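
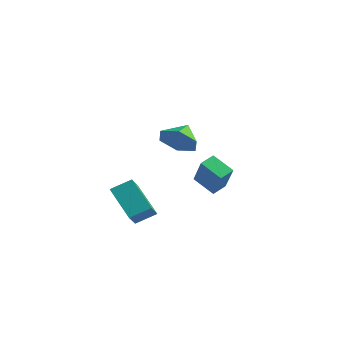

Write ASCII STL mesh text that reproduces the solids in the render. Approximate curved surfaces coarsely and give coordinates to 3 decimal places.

solid 
facet normal -0.477 -0.756 -0.448
outer loop
vertex 0.775 -4.273 -3.944
vertex -0.877 -4.014 -2.624
vertex 0.096 -3.218 -5.001
endloop
endfacet
facet normal 0.775 -0.122 -0.620
outer loop
vertex 0.697 -2.266 -4.436
vertex 0.775 -4.273 -3.944
vertex 0.096 -3.218 -5.001
endloop
endfacet
facet normal -0.477 -0.756 -0.448
outer loop
vertex 0.096 -3.218 -5.001
vertex -0.877 -4.014 -2.624
vertex -1.556 -2.959 -3.681
endloop
endfacet
facet normal -0.414 0.643 -0.644
outer loop
vertex -1.556 -2.959 -3.681
vertex 0.697 -2.266 -4.436
vertex 0.096 -3.218 -5.001
endloop
endfacet
facet normal 0.414 -0.643 0.644
outer loop
vertex 0.775 -4.273 -3.944
vertex -0.276 -3.062 -2.059
vertex -0.877 -4.014 -2.624
endloop
endfacet
facet normal 0.775 -0.122 -0.620
outer loop
vertex 1.376 -3.321 -3.379
vertex 0.775 -4.273 -3.944
vertex 0.697 -2.266 -4.436
endloop
endfacet
facet normal 0.414 -0.643 0.644
outer loop
vertex 1.376 -3.321 -3.379
vertex -0.276 -3.062 -2.059
vertex 0.775 -4.273 -3.944
endloop
endfacet
facet normal -0.775 0.122 0.620
outer loop
vertex -0.877 -4.014 -2.624
vertex -0.276 -3.062 -2.059
vertex -1.556 -2.959 -3.681
endloop
endfacet
facet normal -0.414 0.643 -0.644
outer loop
vertex -0.955 -2.007 -3.116
vertex 0.697 -2.266 -4.436
vertex -1.556 -2.959 -3.681
endloop
endfacet
facet normal -0.775 0.122 0.620
outer loop
vertex -1.556 -2.959 -3.681
vertex -0.276 -3.062 -2.059
vertex -0.955 -2.007 -3.116
endloop
endfacet
facet normal 0.477 0.756 0.448
outer loop
vertex -0.955 -2.007 -3.116
vertex 1.376 -3.321 -3.379
vertex 0.697 -2.266 -4.436
endloop
endfacet
facet normal 0.477 0.756 0.448
outer loop
vertex -0.276 -3.062 -2.059
vertex 1.376 -3.321 -3.379
vertex -0.955 -2.007 -3.116
endloop
endfacet
facet normal -0.507 0.266 -0.820
outer loop
vertex 1.296 0.599 -2.207
vertex 2.502 0.773 -2.897
vertex 1.269 -0.252 -2.467
endloop
endfacet
facet normal -0.861 -0.123 0.493
outer loop
vertex 2.298 -0.793 -0.803
vertex 1.296 0.599 -2.207
vertex 1.269 -0.252 -2.467
endloop
endfacet
facet normal -0.507 0.266 -0.820
outer loop
vertex 1.269 -0.252 -2.467
vertex 2.502 0.773 -2.897
vertex 2.475 -0.078 -3.157
endloop
endfacet
facet normal -0.029 -0.956 -0.293
outer loop
vertex 2.475 -0.078 -3.157
vertex 2.298 -0.793 -0.803
vertex 1.269 -0.252 -2.467
endloop
endfacet
facet normal 0.029 0.956 0.293
outer loop
vertex 1.296 0.599 -2.207
vertex 3.531 0.232 -1.233
vertex 2.502 0.773 -2.897
endloop
endfacet
facet normal -0.861 -0.123 0.493
outer loop
vertex 2.325 0.058 -0.543
vertex 1.296 0.599 -2.207
vertex 2.298 -0.793 -0.803
endloop
endfacet
facet normal 0.029 0.956 0.293
outer loop
vertex 2.325 0.058 -0.543
vertex 3.531 0.232 -1.233
vertex 1.296 0.599 -2.207
endloop
endfacet
facet normal 0.861 0.123 -0.493
outer loop
vertex 2.502 0.773 -2.897
vertex 3.531 0.232 -1.233
vertex 2.475 -0.078 -3.157
endloop
endfacet
facet normal -0.029 -0.956 -0.293
outer loop
vertex 3.504 -0.619 -1.493
vertex 2.298 -0.793 -0.803
vertex 2.475 -0.078 -3.157
endloop
endfacet
facet normal 0.861 0.123 -0.493
outer loop
vertex 2.475 -0.078 -3.157
vertex 3.531 0.232 -1.233
vertex 3.504 -0.619 -1.493
endloop
endfacet
facet normal 0.507 -0.266 0.820
outer loop
vertex 3.504 -0.619 -1.493
vertex 2.325 0.058 -0.543
vertex 2.298 -0.793 -0.803
endloop
endfacet
facet normal 0.507 -0.266 0.820
outer loop
vertex 3.531 0.232 -1.233
vertex 2.325 0.058 -0.543
vertex 3.504 -0.619 -1.493
endloop
endfacet
facet normal 0.286 -0.827 -0.484
outer loop
vertex 4.394 -4.443 3.258
vertex 3.96 -4.071 2.365
vertex 4.973 -3.854 2.593
endloop
endfacet
facet normal 0.468 0.419 0.778
outer loop
vertex 4.394 -4.443 3.258
vertex 4.973 -3.854 2.593
vertex 3.6 -3.029 2.975
endloop
endfacet
facet normal 0.286 -0.827 -0.484
outer loop
vertex 4.973 -3.854 2.593
vertex 3.96 -4.071 2.365
vertex 4.539 -3.482 1.7
endloop
endfacet
facet normal 0.532 0.842 0.092
outer loop
vertex 4.973 -3.854 2.593
vertex 4.539 -3.482 1.7
vertex 3.6 -3.029 2.975
endloop
endfacet
facet normal 0.286 -0.827 -0.484
outer loop
vertex 4.539 -3.482 1.7
vertex 3.96 -4.071 2.365
vertex 3.526 -3.699 1.472
endloop
endfacet
facet normal -0.105 0.910 -0.401
outer loop
vertex 4.539 -3.482 1.7
vertex 3.526 -3.699 1.472
vertex 3.6 -3.029 2.975
endloop
endfacet
facet normal 0.286 -0.827 -0.484
outer loop
vertex 3.526 -3.699 1.472
vertex 3.96 -4.071 2.365
vertex 2.948 -4.288 2.137
endloop
endfacet
facet normal -0.805 0.555 -0.208
outer loop
vertex 3.526 -3.699 1.472
vertex 2.948 -4.288 2.137
vertex 3.6 -3.029 2.975
endloop
endfacet
facet normal 0.286 -0.827 -0.484
outer loop
vertex 2.948 -4.288 2.137
vertex 3.96 -4.071 2.365
vertex 3.382 -4.66 3.03
endloop
endfacet
facet normal -0.869 0.132 0.477
outer loop
vertex 2.948 -4.288 2.137
vertex 3.382 -4.66 3.03
vertex 3.6 -3.029 2.975
endloop
endfacet
facet normal 0.286 -0.827 -0.484
outer loop
vertex 3.382 -4.66 3.03
vertex 3.96 -4.071 2.365
vertex 4.394 -4.443 3.258
endloop
endfacet
facet normal -0.232 0.064 0.971
outer loop
vertex 3.382 -4.66 3.03
vertex 4.394 -4.443 3.258
vertex 3.6 -3.029 2.975
endloop
endfacet

endsolid


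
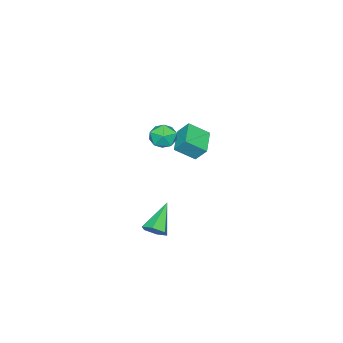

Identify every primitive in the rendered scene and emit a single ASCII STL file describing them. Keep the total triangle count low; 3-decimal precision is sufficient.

solid 
facet normal -0.874 -0.415 0.255
outer loop
vertex -3.409 -0.444 1.548
vertex -3.487 0.24 2.393
vertex -4.102 0.505 0.716
endloop
endfacet
facet normal 0.071 -0.628 -0.775
outer loop
vertex -2.633 1.2 0.287
vertex -3.409 -0.444 1.548
vertex -4.102 0.505 0.716
endloop
endfacet
facet normal -0.874 -0.414 0.255
outer loop
vertex -4.102 0.505 0.716
vertex -3.487 0.24 2.393
vertex -4.179 1.189 1.561
endloop
endfacet
facet normal -0.481 0.660 -0.578
outer loop
vertex -4.179 1.189 1.561
vertex -2.633 1.2 0.287
vertex -4.102 0.505 0.716
endloop
endfacet
facet normal 0.481 -0.659 0.578
outer loop
vertex -3.409 -0.444 1.548
vertex -2.018 0.935 1.964
vertex -3.487 0.24 2.393
endloop
endfacet
facet normal 0.071 -0.628 -0.775
outer loop
vertex -1.941 0.251 1.119
vertex -3.409 -0.444 1.548
vertex -2.633 1.2 0.287
endloop
endfacet
facet normal 0.481 -0.659 0.578
outer loop
vertex -1.941 0.251 1.119
vertex -2.018 0.935 1.964
vertex -3.409 -0.444 1.548
endloop
endfacet
facet normal -0.071 0.628 0.775
outer loop
vertex -3.487 0.24 2.393
vertex -2.018 0.935 1.964
vertex -4.179 1.189 1.561
endloop
endfacet
facet normal -0.481 0.659 -0.578
outer loop
vertex -2.711 1.884 1.132
vertex -2.633 1.2 0.287
vertex -4.179 1.189 1.561
endloop
endfacet
facet normal -0.071 0.628 0.775
outer loop
vertex -4.179 1.189 1.561
vertex -2.018 0.935 1.964
vertex -2.711 1.884 1.132
endloop
endfacet
facet normal 0.874 0.414 -0.255
outer loop
vertex -2.711 1.884 1.132
vertex -1.941 0.251 1.119
vertex -2.633 1.2 0.287
endloop
endfacet
facet normal 0.874 0.414 -0.256
outer loop
vertex -2.018 0.935 1.964
vertex -1.941 0.251 1.119
vertex -2.711 1.884 1.132
endloop
endfacet
facet normal -0.767 0.633 0.104
outer loop
vertex 0.052 1.647 3.474
vertex -0.207 1.214 4.199
vertex 0.359 1.888 4.267
endloop
endfacet
facet normal -0.211 0.955 -0.208
outer loop
vertex 0.052 1.647 3.474
vertex 0.359 1.888 4.267
vertex 0.904 1.857 3.572
endloop
endfacet
facet normal -0.054 0.594 -0.803
outer loop
vertex 0.052 1.647 3.474
vertex 0.904 1.857 3.572
vertex 0.675 1.164 3.075
endloop
endfacet
facet normal -0.512 0.048 -0.858
outer loop
vertex 0.052 1.647 3.474
vertex 0.675 1.164 3.075
vertex -0.012 0.766 3.463
endloop
endfacet
facet normal -0.952 0.073 -0.297
outer loop
vertex 0.052 1.647 3.474
vertex -0.012 0.766 3.463
vertex -0.207 1.214 4.199
endloop
endfacet
facet normal 0.348 0.909 0.232
outer loop
vertex 0.904 1.857 3.572
vertex 0.359 1.888 4.267
vertex 1.172 1.554 4.357
endloop
endfacet
facet normal -0.551 0.388 0.739
outer loop
vertex 0.359 1.888 4.267
vertex -0.207 1.214 4.199
vertex 0.485 1.156 4.745
endloop
endfacet
facet normal -0.850 -0.518 0.090
outer loop
vertex -0.207 1.214 4.199
vertex -0.012 0.766 3.463
vertex 0.256 0.463 4.248
endloop
endfacet
facet normal -0.139 -0.558 -0.818
outer loop
vertex -0.012 0.766 3.463
vertex 0.675 1.164 3.075
vertex 0.801 0.432 3.553
endloop
endfacet
facet normal 0.603 0.324 -0.729
outer loop
vertex 0.675 1.164 3.075
vertex 0.904 1.857 3.572
vertex 1.367 1.106 3.621
endloop
endfacet
facet normal 0.512 -0.048 0.858
outer loop
vertex 1.108 0.673 4.346
vertex 1.172 1.554 4.357
vertex 0.485 1.156 4.745
endloop
endfacet
facet normal 0.054 -0.594 0.803
outer loop
vertex 1.108 0.673 4.346
vertex 0.485 1.156 4.745
vertex 0.256 0.463 4.248
endloop
endfacet
facet normal 0.211 -0.955 0.208
outer loop
vertex 1.108 0.673 4.346
vertex 0.256 0.463 4.248
vertex 0.801 0.432 3.553
endloop
endfacet
facet normal 0.767 -0.633 -0.104
outer loop
vertex 1.108 0.673 4.346
vertex 0.801 0.432 3.553
vertex 1.367 1.106 3.621
endloop
endfacet
facet normal 0.952 -0.073 0.297
outer loop
vertex 1.108 0.673 4.346
vertex 1.367 1.106 3.621
vertex 1.172 1.554 4.357
endloop
endfacet
facet normal 0.139 0.558 0.818
outer loop
vertex 0.485 1.156 4.745
vertex 1.172 1.554 4.357
vertex 0.359 1.888 4.267
endloop
endfacet
facet normal -0.603 -0.324 0.729
outer loop
vertex 0.256 0.463 4.248
vertex 0.485 1.156 4.745
vertex -0.207 1.214 4.199
endloop
endfacet
facet normal -0.348 -0.909 -0.232
outer loop
vertex 0.801 0.432 3.553
vertex 0.256 0.463 4.248
vertex -0.012 0.766 3.463
endloop
endfacet
facet normal 0.551 -0.388 -0.739
outer loop
vertex 1.367 1.106 3.621
vertex 0.801 0.432 3.553
vertex 0.675 1.164 3.075
endloop
endfacet
facet normal 0.850 0.518 -0.090
outer loop
vertex 1.172 1.554 4.357
vertex 1.367 1.106 3.621
vertex 0.904 1.857 3.572
endloop
endfacet
facet normal 0.783 0.102 -0.614
outer loop
vertex 1.13 0.129 -3.393
vertex 0.77 0.706 -3.756
vertex 1.224 0.854 -3.152
endloop
endfacet
facet normal 0.341 -0.336 0.878
outer loop
vertex 1.13 0.129 -3.393
vertex 1.224 0.854 -3.152
vertex -0.85 0.494 -2.484
endloop
endfacet
facet normal 0.783 0.102 -0.614
outer loop
vertex 1.224 0.854 -3.152
vertex 0.77 0.706 -3.756
vertex 0.865 1.431 -3.514
endloop
endfacet
facet normal 0.152 0.592 0.792
outer loop
vertex 1.224 0.854 -3.152
vertex 0.865 1.431 -3.514
vertex -0.85 0.494 -2.484
endloop
endfacet
facet normal 0.782 0.103 -0.615
outer loop
vertex 0.865 1.431 -3.514
vertex 0.77 0.706 -3.756
vertex 0.41 1.282 -4.118
endloop
endfacet
facet normal -0.429 0.897 0.102
outer loop
vertex 0.865 1.431 -3.514
vertex 0.41 1.282 -4.118
vertex -0.85 0.494 -2.484
endloop
endfacet
facet normal 0.782 0.103 -0.614
outer loop
vertex 0.41 1.282 -4.118
vertex 0.77 0.706 -3.756
vertex 0.316 0.557 -4.359
endloop
endfacet
facet normal -0.821 0.273 -0.501
outer loop
vertex 0.41 1.282 -4.118
vertex 0.316 0.557 -4.359
vertex -0.85 0.494 -2.484
endloop
endfacet
facet normal 0.783 0.102 -0.614
outer loop
vertex 0.316 0.557 -4.359
vertex 0.77 0.706 -3.756
vertex 0.675 -0.019 -3.997
endloop
endfacet
facet normal -0.632 -0.655 -0.415
outer loop
vertex 0.316 0.557 -4.359
vertex 0.675 -0.019 -3.997
vertex -0.85 0.494 -2.484
endloop
endfacet
facet normal 0.782 0.102 -0.614
outer loop
vertex 0.675 -0.019 -3.997
vertex 0.77 0.706 -3.756
vertex 1.13 0.129 -3.393
endloop
endfacet
facet normal -0.051 -0.960 0.274
outer loop
vertex 0.675 -0.019 -3.997
vertex 1.13 0.129 -3.393
vertex -0.85 0.494 -2.484
endloop
endfacet

endsolid


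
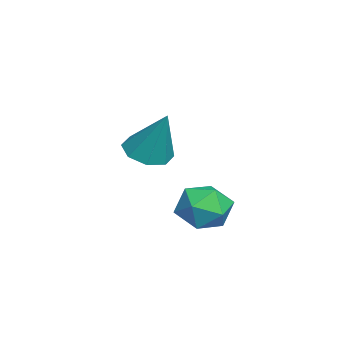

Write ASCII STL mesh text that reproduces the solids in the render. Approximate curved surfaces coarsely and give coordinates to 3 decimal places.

solid 
facet normal -0.331 -0.341 -0.880
outer loop
vertex -1.494 -4.693 -1.147
vertex -2.209 -4.1 -1.108
vertex -1.344 -4.065 -1.447
endloop
endfacet
facet normal 0.977 -0.172 0.128
outer loop
vertex -1.494 -4.693 -1.147
vertex -1.344 -4.065 -1.447
vertex -1.511 -3.38 0.748
endloop
endfacet
facet normal -0.331 -0.342 -0.879
outer loop
vertex -1.344 -4.065 -1.447
vertex -2.209 -4.1 -1.108
vertex -1.701 -3.458 -1.549
endloop
endfacet
facet normal 0.865 0.494 -0.088
outer loop
vertex -1.344 -4.065 -1.447
vertex -1.701 -3.458 -1.549
vertex -1.511 -3.38 0.748
endloop
endfacet
facet normal -0.331 -0.342 -0.879
outer loop
vertex -1.701 -3.458 -1.549
vertex -2.209 -4.1 -1.108
vertex -2.356 -3.227 -1.392
endloop
endfacet
facet normal 0.320 0.946 -0.059
outer loop
vertex -1.701 -3.458 -1.549
vertex -2.356 -3.227 -1.392
vertex -1.511 -3.38 0.748
endloop
endfacet
facet normal -0.331 -0.342 -0.880
outer loop
vertex -2.356 -3.227 -1.392
vertex -2.209 -4.1 -1.108
vertex -2.925 -3.507 -1.069
endloop
endfacet
facet normal -0.339 0.919 0.200
outer loop
vertex -2.356 -3.227 -1.392
vertex -2.925 -3.507 -1.069
vertex -1.511 -3.38 0.748
endloop
endfacet
facet normal -0.331 -0.342 -0.880
outer loop
vertex -2.925 -3.507 -1.069
vertex -2.209 -4.1 -1.108
vertex -3.074 -4.135 -0.769
endloop
endfacet
facet normal -0.727 0.429 0.536
outer loop
vertex -2.925 -3.507 -1.069
vertex -3.074 -4.135 -0.769
vertex -1.511 -3.38 0.748
endloop
endfacet
facet normal -0.331 -0.342 -0.880
outer loop
vertex -3.074 -4.135 -0.769
vertex -2.209 -4.1 -1.108
vertex -2.717 -4.743 -0.667
endloop
endfacet
facet normal -0.616 -0.236 0.752
outer loop
vertex -3.074 -4.135 -0.769
vertex -2.717 -4.743 -0.667
vertex -1.511 -3.38 0.748
endloop
endfacet
facet normal -0.332 -0.341 -0.880
outer loop
vertex -2.717 -4.743 -0.667
vertex -2.209 -4.1 -1.108
vertex -2.063 -4.974 -0.824
endloop
endfacet
facet normal -0.070 -0.688 0.722
outer loop
vertex -2.717 -4.743 -0.667
vertex -2.063 -4.974 -0.824
vertex -1.511 -3.38 0.748
endloop
endfacet
facet normal -0.331 -0.341 -0.880
outer loop
vertex -2.063 -4.974 -0.824
vertex -2.209 -4.1 -1.108
vertex -1.494 -4.693 -1.147
endloop
endfacet
facet normal 0.590 -0.661 0.464
outer loop
vertex -2.063 -4.974 -0.824
vertex -1.494 -4.693 -1.147
vertex -1.511 -3.38 0.748
endloop
endfacet
facet normal -0.759 0.624 0.185
outer loop
vertex 1.299 -1.067 -1.986
vertex 0.666 -1.679 -2.521
vertex 0.791 -1.827 -1.509
endloop
endfacet
facet normal -0.283 0.638 0.716
outer loop
vertex 1.299 -1.067 -1.986
vertex 0.791 -1.827 -1.509
vertex 1.78 -1.645 -1.281
endloop
endfacet
facet normal 0.348 0.827 0.441
outer loop
vertex 1.299 -1.067 -1.986
vertex 1.78 -1.645 -1.281
vertex 2.265 -1.385 -2.152
endloop
endfacet
facet normal 0.261 0.930 -0.260
outer loop
vertex 1.299 -1.067 -1.986
vertex 2.265 -1.385 -2.152
vertex 1.576 -1.406 -2.919
endloop
endfacet
facet normal -0.424 0.804 -0.418
outer loop
vertex 1.299 -1.067 -1.986
vertex 1.576 -1.406 -2.919
vertex 0.666 -1.679 -2.521
endloop
endfacet
facet normal -0.220 -0.024 0.975
outer loop
vertex 1.78 -1.645 -1.281
vertex 0.791 -1.827 -1.509
vertex 1.444 -2.614 -1.381
endloop
endfacet
facet normal -0.992 -0.047 0.116
outer loop
vertex 0.791 -1.827 -1.509
vertex 0.666 -1.679 -2.521
vertex 0.755 -2.635 -2.148
endloop
endfacet
facet normal -0.449 0.244 -0.859
outer loop
vertex 0.666 -1.679 -2.521
vertex 1.576 -1.406 -2.919
vertex 1.24 -2.375 -3.019
endloop
endfacet
facet normal 0.659 0.448 -0.604
outer loop
vertex 1.576 -1.406 -2.919
vertex 2.265 -1.385 -2.152
vertex 2.229 -2.193 -2.791
endloop
endfacet
facet normal 0.800 0.281 0.530
outer loop
vertex 2.265 -1.385 -2.152
vertex 1.78 -1.645 -1.281
vertex 2.354 -2.341 -1.779
endloop
endfacet
facet normal -0.261 -0.930 0.260
outer loop
vertex 1.721 -2.953 -2.314
vertex 1.444 -2.614 -1.381
vertex 0.755 -2.635 -2.148
endloop
endfacet
facet normal -0.348 -0.827 -0.441
outer loop
vertex 1.721 -2.953 -2.314
vertex 0.755 -2.635 -2.148
vertex 1.24 -2.375 -3.019
endloop
endfacet
facet normal 0.283 -0.638 -0.716
outer loop
vertex 1.721 -2.953 -2.314
vertex 1.24 -2.375 -3.019
vertex 2.229 -2.193 -2.791
endloop
endfacet
facet normal 0.759 -0.624 -0.185
outer loop
vertex 1.721 -2.953 -2.314
vertex 2.229 -2.193 -2.791
vertex 2.354 -2.341 -1.779
endloop
endfacet
facet normal 0.424 -0.804 0.418
outer loop
vertex 1.721 -2.953 -2.314
vertex 2.354 -2.341 -1.779
vertex 1.444 -2.614 -1.381
endloop
endfacet
facet normal -0.659 -0.448 0.604
outer loop
vertex 0.755 -2.635 -2.148
vertex 1.444 -2.614 -1.381
vertex 0.791 -1.827 -1.509
endloop
endfacet
facet normal -0.800 -0.281 -0.530
outer loop
vertex 1.24 -2.375 -3.019
vertex 0.755 -2.635 -2.148
vertex 0.666 -1.679 -2.521
endloop
endfacet
facet normal 0.220 0.024 -0.975
outer loop
vertex 2.229 -2.193 -2.791
vertex 1.24 -2.375 -3.019
vertex 1.576 -1.406 -2.919
endloop
endfacet
facet normal 0.992 0.047 -0.116
outer loop
vertex 2.354 -2.341 -1.779
vertex 2.229 -2.193 -2.791
vertex 2.265 -1.385 -2.152
endloop
endfacet
facet normal 0.449 -0.244 0.859
outer loop
vertex 1.444 -2.614 -1.381
vertex 2.354 -2.341 -1.779
vertex 1.78 -1.645 -1.281
endloop
endfacet

endsolid


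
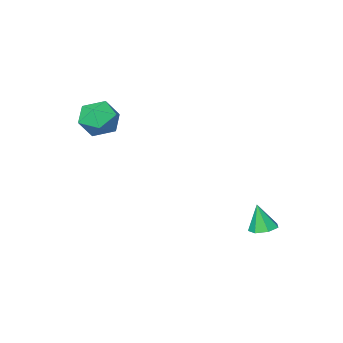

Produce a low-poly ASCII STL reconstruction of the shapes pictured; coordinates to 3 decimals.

solid 
facet normal -0.783 0.252 0.569
outer loop
vertex 3.275 -1.846 1.611
vertex 2.7 -2.638 1.171
vertex 3.282 -2.823 2.053
endloop
endfacet
facet normal -0.167 0.405 0.899
outer loop
vertex 3.275 -1.846 1.611
vertex 3.282 -2.823 2.053
vertex 4.194 -2.265 1.971
endloop
endfacet
facet normal 0.200 0.853 0.483
outer loop
vertex 3.275 -1.846 1.611
vertex 4.194 -2.265 1.971
vertex 4.176 -1.734 1.04
endloop
endfacet
facet normal -0.188 0.977 -0.105
outer loop
vertex 3.275 -1.846 1.611
vertex 4.176 -1.734 1.04
vertex 3.252 -1.965 0.545
endloop
endfacet
facet normal -0.795 0.605 -0.050
outer loop
vertex 3.275 -1.846 1.611
vertex 3.252 -1.965 0.545
vertex 2.7 -2.638 1.171
endloop
endfacet
facet normal 0.207 -0.198 0.958
outer loop
vertex 4.194 -2.265 1.971
vertex 3.282 -2.823 2.053
vertex 4.188 -3.315 1.755
endloop
endfacet
facet normal -0.787 -0.447 0.425
outer loop
vertex 3.282 -2.823 2.053
vertex 2.7 -2.638 1.171
vertex 3.264 -3.546 1.26
endloop
endfacet
facet normal -0.806 0.124 -0.578
outer loop
vertex 2.7 -2.638 1.171
vertex 3.252 -1.965 0.545
vertex 3.246 -3.015 0.329
endloop
endfacet
facet normal 0.175 0.726 -0.665
outer loop
vertex 3.252 -1.965 0.545
vertex 4.176 -1.734 1.04
vertex 4.158 -2.457 0.247
endloop
endfacet
facet normal 0.802 0.526 0.284
outer loop
vertex 4.176 -1.734 1.04
vertex 4.194 -2.265 1.971
vertex 4.74 -2.642 1.129
endloop
endfacet
facet normal 0.188 -0.977 0.105
outer loop
vertex 4.165 -3.434 0.689
vertex 4.188 -3.315 1.755
vertex 3.264 -3.546 1.26
endloop
endfacet
facet normal -0.200 -0.853 -0.483
outer loop
vertex 4.165 -3.434 0.689
vertex 3.264 -3.546 1.26
vertex 3.246 -3.015 0.329
endloop
endfacet
facet normal 0.167 -0.405 -0.899
outer loop
vertex 4.165 -3.434 0.689
vertex 3.246 -3.015 0.329
vertex 4.158 -2.457 0.247
endloop
endfacet
facet normal 0.783 -0.252 -0.569
outer loop
vertex 4.165 -3.434 0.689
vertex 4.158 -2.457 0.247
vertex 4.74 -2.642 1.129
endloop
endfacet
facet normal 0.795 -0.605 0.050
outer loop
vertex 4.165 -3.434 0.689
vertex 4.74 -2.642 1.129
vertex 4.188 -3.315 1.755
endloop
endfacet
facet normal -0.175 -0.726 0.665
outer loop
vertex 3.264 -3.546 1.26
vertex 4.188 -3.315 1.755
vertex 3.282 -2.823 2.053
endloop
endfacet
facet normal -0.802 -0.526 -0.284
outer loop
vertex 3.246 -3.015 0.329
vertex 3.264 -3.546 1.26
vertex 2.7 -2.638 1.171
endloop
endfacet
facet normal -0.207 0.198 -0.958
outer loop
vertex 4.158 -2.457 0.247
vertex 3.246 -3.015 0.329
vertex 3.252 -1.965 0.545
endloop
endfacet
facet normal 0.787 0.447 -0.425
outer loop
vertex 4.74 -2.642 1.129
vertex 4.158 -2.457 0.247
vertex 4.176 -1.734 1.04
endloop
endfacet
facet normal 0.806 -0.124 0.578
outer loop
vertex 4.188 -3.315 1.755
vertex 4.74 -2.642 1.129
vertex 4.194 -2.265 1.971
endloop
endfacet
facet normal -0.113 0.238 -0.965
outer loop
vertex -0.601 3.361 -4.364
vertex -1.229 3.075 -4.361
vertex -1.053 3.727 -4.221
endloop
endfacet
facet normal 0.636 0.593 0.494
outer loop
vertex -0.601 3.361 -4.364
vertex -1.053 3.727 -4.221
vertex -1.071 2.745 -3.019
endloop
endfacet
facet normal -0.114 0.238 -0.965
outer loop
vertex -1.053 3.727 -4.221
vertex -1.229 3.075 -4.361
vertex -1.637 3.602 -4.183
endloop
endfacet
facet normal -0.124 0.769 0.627
outer loop
vertex -1.053 3.727 -4.221
vertex -1.637 3.602 -4.183
vertex -1.071 2.745 -3.019
endloop
endfacet
facet normal -0.114 0.238 -0.965
outer loop
vertex -1.637 3.602 -4.183
vertex -1.229 3.075 -4.361
vertex -1.914 3.08 -4.279
endloop
endfacet
facet normal -0.756 0.294 0.584
outer loop
vertex -1.637 3.602 -4.183
vertex -1.914 3.08 -4.279
vertex -1.071 2.745 -3.019
endloop
endfacet
facet normal -0.114 0.236 -0.965
outer loop
vertex -1.914 3.08 -4.279
vertex -1.229 3.075 -4.361
vertex -1.675 2.554 -4.436
endloop
endfacet
facet normal -0.784 -0.475 0.398
outer loop
vertex -1.914 3.08 -4.279
vertex -1.675 2.554 -4.436
vertex -1.071 2.745 -3.019
endloop
endfacet
facet normal -0.114 0.237 -0.965
outer loop
vertex -1.675 2.554 -4.436
vertex -1.229 3.075 -4.361
vertex -1.1 2.42 -4.537
endloop
endfacet
facet normal -0.187 -0.960 0.209
outer loop
vertex -1.675 2.554 -4.436
vertex -1.1 2.42 -4.537
vertex -1.071 2.745 -3.019
endloop
endfacet
facet normal -0.114 0.237 -0.965
outer loop
vertex -1.1 2.42 -4.537
vertex -1.229 3.075 -4.361
vertex -0.622 2.78 -4.505
endloop
endfacet
facet normal 0.587 -0.794 0.159
outer loop
vertex -1.1 2.42 -4.537
vertex -0.622 2.78 -4.505
vertex -1.071 2.745 -3.019
endloop
endfacet
facet normal -0.113 0.238 -0.965
outer loop
vertex -0.622 2.78 -4.505
vertex -1.229 3.075 -4.361
vertex -0.601 3.361 -4.364
endloop
endfacet
facet normal 0.953 -0.104 0.285
outer loop
vertex -0.622 2.78 -4.505
vertex -0.601 3.361 -4.364
vertex -1.071 2.745 -3.019
endloop
endfacet

endsolid


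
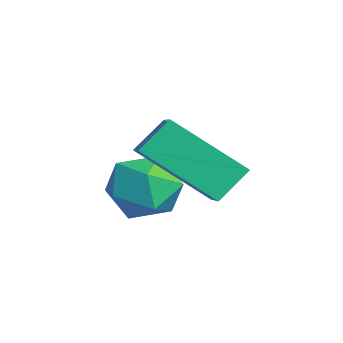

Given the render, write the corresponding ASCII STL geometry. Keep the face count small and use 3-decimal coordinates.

solid 
facet normal -0.434 -0.671 0.602
outer loop
vertex 2.881 -4.614 2.591
vertex 2.685 -3.837 3.316
vertex 1.804 -4.391 2.063
endloop
endfacet
facet normal 0.180 -0.719 -0.671
outer loop
vertex 2.755 -2.923 0.744
vertex 2.881 -4.614 2.591
vertex 1.804 -4.391 2.063
endloop
endfacet
facet normal -0.435 -0.670 0.602
outer loop
vertex 1.804 -4.391 2.063
vertex 2.685 -3.837 3.316
vertex 1.609 -3.614 2.787
endloop
endfacet
facet normal -0.883 0.182 -0.433
outer loop
vertex 1.609 -3.614 2.787
vertex 2.755 -2.923 0.744
vertex 1.804 -4.391 2.063
endloop
endfacet
facet normal 0.882 -0.182 0.434
outer loop
vertex 2.881 -4.614 2.591
vertex 3.636 -2.369 1.997
vertex 2.685 -3.837 3.316
endloop
endfacet
facet normal 0.181 -0.719 -0.671
outer loop
vertex 3.831 -3.146 1.273
vertex 2.881 -4.614 2.591
vertex 2.755 -2.923 0.744
endloop
endfacet
facet normal 0.883 -0.182 0.433
outer loop
vertex 3.831 -3.146 1.273
vertex 3.636 -2.369 1.997
vertex 2.881 -4.614 2.591
endloop
endfacet
facet normal -0.181 0.720 0.671
outer loop
vertex 2.685 -3.837 3.316
vertex 3.636 -2.369 1.997
vertex 1.609 -3.614 2.787
endloop
endfacet
facet normal -0.883 0.182 -0.434
outer loop
vertex 2.559 -2.146 1.469
vertex 2.755 -2.923 0.744
vertex 1.609 -3.614 2.787
endloop
endfacet
facet normal -0.180 0.719 0.671
outer loop
vertex 1.609 -3.614 2.787
vertex 3.636 -2.369 1.997
vertex 2.559 -2.146 1.469
endloop
endfacet
facet normal 0.435 0.671 -0.601
outer loop
vertex 2.559 -2.146 1.469
vertex 3.831 -3.146 1.273
vertex 2.755 -2.923 0.744
endloop
endfacet
facet normal 0.434 0.670 -0.602
outer loop
vertex 3.636 -2.369 1.997
vertex 3.831 -3.146 1.273
vertex 2.559 -2.146 1.469
endloop
endfacet
facet normal -0.036 0.901 0.433
outer loop
vertex 0.661 -3.045 0.378
vertex 0.854 -3.468 1.274
vertex 1.615 -3.156 0.688
endloop
endfacet
facet normal 0.190 0.951 -0.243
outer loop
vertex 0.661 -3.045 0.378
vertex 1.615 -3.156 0.688
vertex 1.37 -3.352 -0.271
endloop
endfacet
facet normal -0.315 0.677 -0.665
outer loop
vertex 0.661 -3.045 0.378
vertex 1.37 -3.352 -0.271
vertex 0.457 -3.784 -0.278
endloop
endfacet
facet normal -0.853 0.458 -0.250
outer loop
vertex 0.661 -3.045 0.378
vertex 0.457 -3.784 -0.278
vertex 0.139 -3.855 0.677
endloop
endfacet
facet normal -0.680 0.596 0.428
outer loop
vertex 0.661 -3.045 0.378
vertex 0.139 -3.855 0.677
vertex 0.854 -3.468 1.274
endloop
endfacet
facet normal 0.776 0.549 -0.310
outer loop
vertex 1.37 -3.352 -0.271
vertex 1.615 -3.156 0.688
vertex 2.001 -3.965 0.223
endloop
endfacet
facet normal 0.411 0.468 0.783
outer loop
vertex 1.615 -3.156 0.688
vertex 0.854 -3.468 1.274
vertex 1.683 -4.036 1.178
endloop
endfacet
facet normal -0.632 -0.027 0.774
outer loop
vertex 0.854 -3.468 1.274
vertex 0.139 -3.855 0.677
vertex 0.77 -4.468 1.171
endloop
endfacet
facet normal -0.913 -0.250 -0.323
outer loop
vertex 0.139 -3.855 0.677
vertex 0.457 -3.784 -0.278
vertex 0.525 -4.664 0.212
endloop
endfacet
facet normal -0.042 0.106 -0.993
outer loop
vertex 0.457 -3.784 -0.278
vertex 1.37 -3.352 -0.271
vertex 1.286 -4.352 -0.374
endloop
endfacet
facet normal 0.853 -0.458 0.250
outer loop
vertex 1.479 -4.775 0.522
vertex 2.001 -3.965 0.223
vertex 1.683 -4.036 1.178
endloop
endfacet
facet normal 0.315 -0.677 0.665
outer loop
vertex 1.479 -4.775 0.522
vertex 1.683 -4.036 1.178
vertex 0.77 -4.468 1.171
endloop
endfacet
facet normal -0.190 -0.951 0.243
outer loop
vertex 1.479 -4.775 0.522
vertex 0.77 -4.468 1.171
vertex 0.525 -4.664 0.212
endloop
endfacet
facet normal 0.036 -0.901 -0.433
outer loop
vertex 1.479 -4.775 0.522
vertex 0.525 -4.664 0.212
vertex 1.286 -4.352 -0.374
endloop
endfacet
facet normal 0.680 -0.596 -0.428
outer loop
vertex 1.479 -4.775 0.522
vertex 1.286 -4.352 -0.374
vertex 2.001 -3.965 0.223
endloop
endfacet
facet normal 0.913 0.250 0.323
outer loop
vertex 1.683 -4.036 1.178
vertex 2.001 -3.965 0.223
vertex 1.615 -3.156 0.688
endloop
endfacet
facet normal 0.042 -0.106 0.993
outer loop
vertex 0.77 -4.468 1.171
vertex 1.683 -4.036 1.178
vertex 0.854 -3.468 1.274
endloop
endfacet
facet normal -0.776 -0.549 0.310
outer loop
vertex 0.525 -4.664 0.212
vertex 0.77 -4.468 1.171
vertex 0.139 -3.855 0.677
endloop
endfacet
facet normal -0.411 -0.468 -0.783
outer loop
vertex 1.286 -4.352 -0.374
vertex 0.525 -4.664 0.212
vertex 0.457 -3.784 -0.278
endloop
endfacet
facet normal 0.632 0.027 -0.774
outer loop
vertex 2.001 -3.965 0.223
vertex 1.286 -4.352 -0.374
vertex 1.37 -3.352 -0.271
endloop
endfacet

endsolid


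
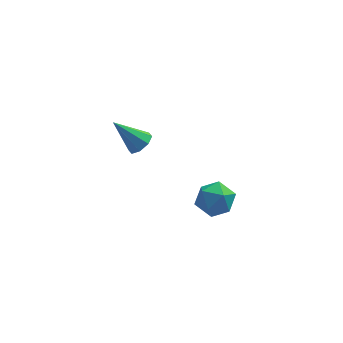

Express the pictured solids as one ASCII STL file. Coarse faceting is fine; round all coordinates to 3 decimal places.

solid 
facet normal 0.657 -0.117 -0.745
outer loop
vertex -2.124 0.049 3.583
vertex -2.474 -0.403 3.345
vertex -2.445 0.212 3.274
endloop
endfacet
facet normal 0.091 0.917 0.389
outer loop
vertex -2.124 0.049 3.583
vertex -2.445 0.212 3.274
vertex -3.526 -0.217 4.535
endloop
endfacet
facet normal 0.658 -0.117 -0.744
outer loop
vertex -2.445 0.212 3.274
vertex -2.474 -0.403 3.345
vertex -2.783 0.014 3.006
endloop
endfacet
facet normal -0.452 0.888 -0.086
outer loop
vertex -2.445 0.212 3.274
vertex -2.783 0.014 3.006
vertex -3.526 -0.217 4.535
endloop
endfacet
facet normal 0.658 -0.117 -0.744
outer loop
vertex -2.783 0.014 3.006
vertex -2.474 -0.403 3.345
vertex -2.94 -0.428 2.937
endloop
endfacet
facet normal -0.859 0.362 -0.363
outer loop
vertex -2.783 0.014 3.006
vertex -2.94 -0.428 2.937
vertex -3.526 -0.217 4.535
endloop
endfacet
facet normal 0.658 -0.116 -0.744
outer loop
vertex -2.94 -0.428 2.937
vertex -2.474 -0.403 3.345
vertex -2.824 -0.856 3.106
endloop
endfacet
facet normal -0.893 -0.353 -0.281
outer loop
vertex -2.94 -0.428 2.937
vertex -2.824 -0.856 3.106
vertex -3.526 -0.217 4.535
endloop
endfacet
facet normal 0.658 -0.116 -0.744
outer loop
vertex -2.824 -0.856 3.106
vertex -2.474 -0.403 3.345
vertex -2.503 -1.019 3.415
endloop
endfacet
facet normal -0.534 -0.838 0.112
outer loop
vertex -2.824 -0.856 3.106
vertex -2.503 -1.019 3.415
vertex -3.526 -0.217 4.535
endloop
endfacet
facet normal 0.658 -0.116 -0.744
outer loop
vertex -2.503 -1.019 3.415
vertex -2.474 -0.403 3.345
vertex -2.165 -0.821 3.683
endloop
endfacet
facet normal 0.008 -0.809 0.587
outer loop
vertex -2.503 -1.019 3.415
vertex -2.165 -0.821 3.683
vertex -3.526 -0.217 4.535
endloop
endfacet
facet normal 0.658 -0.116 -0.744
outer loop
vertex -2.165 -0.821 3.683
vertex -2.474 -0.403 3.345
vertex -2.008 -0.379 3.753
endloop
endfacet
facet normal 0.415 -0.284 0.864
outer loop
vertex -2.165 -0.821 3.683
vertex -2.008 -0.379 3.753
vertex -3.526 -0.217 4.535
endloop
endfacet
facet normal 0.658 -0.117 -0.744
outer loop
vertex -2.008 -0.379 3.753
vertex -2.474 -0.403 3.345
vertex -2.124 0.049 3.583
endloop
endfacet
facet normal 0.449 0.432 0.782
outer loop
vertex -2.008 -0.379 3.753
vertex -2.124 0.049 3.583
vertex -3.526 -0.217 4.535
endloop
endfacet
facet normal -0.438 0.486 0.756
outer loop
vertex 0.033 1.308 -1.298
vertex 0.02 0.518 -0.797
vertex 0.755 1.095 -0.742
endloop
endfacet
facet normal -0.020 0.925 0.380
outer loop
vertex 0.033 1.308 -1.298
vertex 0.755 1.095 -0.742
vertex 0.91 1.449 -1.594
endloop
endfacet
facet normal -0.248 0.922 -0.296
outer loop
vertex 0.033 1.308 -1.298
vertex 0.91 1.449 -1.594
vertex 0.271 1.09 -2.177
endloop
endfacet
facet normal -0.808 0.483 -0.338
outer loop
vertex 0.033 1.308 -1.298
vertex 0.271 1.09 -2.177
vertex -0.279 0.515 -1.684
endloop
endfacet
facet normal -0.926 0.213 0.311
outer loop
vertex 0.033 1.308 -1.298
vertex -0.279 0.515 -1.684
vertex 0.02 0.518 -0.797
endloop
endfacet
facet normal 0.642 0.659 0.391
outer loop
vertex 0.91 1.449 -1.594
vertex 0.755 1.095 -0.742
vertex 1.439 0.745 -1.276
endloop
endfacet
facet normal -0.036 -0.049 0.998
outer loop
vertex 0.755 1.095 -0.742
vertex 0.02 0.518 -0.797
vertex 0.889 0.17 -0.783
endloop
endfacet
facet normal -0.824 -0.493 0.279
outer loop
vertex 0.02 0.518 -0.797
vertex -0.279 0.515 -1.684
vertex 0.25 -0.189 -1.366
endloop
endfacet
facet normal -0.632 -0.057 -0.772
outer loop
vertex -0.279 0.515 -1.684
vertex 0.271 1.09 -2.177
vertex 0.405 0.165 -2.218
endloop
endfacet
facet normal 0.274 0.656 -0.704
outer loop
vertex 0.271 1.09 -2.177
vertex 0.91 1.449 -1.594
vertex 1.14 0.742 -2.163
endloop
endfacet
facet normal 0.808 -0.483 0.338
outer loop
vertex 1.127 -0.048 -1.662
vertex 1.439 0.745 -1.276
vertex 0.889 0.17 -0.783
endloop
endfacet
facet normal 0.248 -0.922 0.296
outer loop
vertex 1.127 -0.048 -1.662
vertex 0.889 0.17 -0.783
vertex 0.25 -0.189 -1.366
endloop
endfacet
facet normal 0.020 -0.925 -0.380
outer loop
vertex 1.127 -0.048 -1.662
vertex 0.25 -0.189 -1.366
vertex 0.405 0.165 -2.218
endloop
endfacet
facet normal 0.438 -0.486 -0.756
outer loop
vertex 1.127 -0.048 -1.662
vertex 0.405 0.165 -2.218
vertex 1.14 0.742 -2.163
endloop
endfacet
facet normal 0.926 -0.213 -0.311
outer loop
vertex 1.127 -0.048 -1.662
vertex 1.14 0.742 -2.163
vertex 1.439 0.745 -1.276
endloop
endfacet
facet normal 0.632 0.057 0.772
outer loop
vertex 0.889 0.17 -0.783
vertex 1.439 0.745 -1.276
vertex 0.755 1.095 -0.742
endloop
endfacet
facet normal -0.274 -0.656 0.704
outer loop
vertex 0.25 -0.189 -1.366
vertex 0.889 0.17 -0.783
vertex 0.02 0.518 -0.797
endloop
endfacet
facet normal -0.642 -0.659 -0.391
outer loop
vertex 0.405 0.165 -2.218
vertex 0.25 -0.189 -1.366
vertex -0.279 0.515 -1.684
endloop
endfacet
facet normal 0.036 0.049 -0.998
outer loop
vertex 1.14 0.742 -2.163
vertex 0.405 0.165 -2.218
vertex 0.271 1.09 -2.177
endloop
endfacet
facet normal 0.824 0.493 -0.279
outer loop
vertex 1.439 0.745 -1.276
vertex 1.14 0.742 -2.163
vertex 0.91 1.449 -1.594
endloop
endfacet

endsolid


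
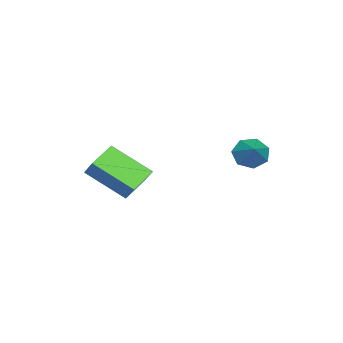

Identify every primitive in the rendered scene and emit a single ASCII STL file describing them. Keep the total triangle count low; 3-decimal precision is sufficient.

solid 
facet normal -0.742 -0.378 -0.553
outer loop
vertex -4.059 1.928 -2.196
vertex -4.388 1.687 -1.59
vertex -4.466 2.331 -1.925
endloop
endfacet
facet normal 0.498 0.770 -0.398
outer loop
vertex -4.059 1.928 -2.196
vertex -4.466 2.331 -1.925
vertex -3.392 2.193 -0.85
endloop
endfacet
facet normal -0.744 -0.377 -0.552
outer loop
vertex -4.466 2.331 -1.925
vertex -4.388 1.687 -1.59
vertex -4.813 2.25 -1.402
endloop
endfacet
facet normal -0.016 0.990 0.143
outer loop
vertex -4.466 2.331 -1.925
vertex -4.813 2.25 -1.402
vertex -3.392 2.193 -0.85
endloop
endfacet
facet normal -0.743 -0.376 -0.553
outer loop
vertex -4.813 2.25 -1.402
vertex -4.388 1.687 -1.59
vertex -4.841 1.745 -1.021
endloop
endfacet
facet normal -0.272 0.589 0.761
outer loop
vertex -4.813 2.25 -1.402
vertex -4.841 1.745 -1.021
vertex -3.392 2.193 -0.85
endloop
endfacet
facet normal -0.743 -0.378 -0.553
outer loop
vertex -4.841 1.745 -1.021
vertex -4.388 1.687 -1.59
vertex -4.527 1.196 -1.068
endloop
endfacet
facet normal -0.077 -0.129 0.989
outer loop
vertex -4.841 1.745 -1.021
vertex -4.527 1.196 -1.068
vertex -3.392 2.193 -0.85
endloop
endfacet
facet normal -0.743 -0.378 -0.553
outer loop
vertex -4.527 1.196 -1.068
vertex -4.388 1.687 -1.59
vertex -4.108 1.018 -1.509
endloop
endfacet
facet normal 0.424 -0.626 0.655
outer loop
vertex -4.527 1.196 -1.068
vertex -4.108 1.018 -1.509
vertex -3.392 2.193 -0.85
endloop
endfacet
facet normal -0.743 -0.378 -0.552
outer loop
vertex -4.108 1.018 -1.509
vertex -4.388 1.687 -1.59
vertex -3.9 1.343 -2.011
endloop
endfacet
facet normal 0.851 -0.525 0.012
outer loop
vertex -4.108 1.018 -1.509
vertex -3.9 1.343 -2.011
vertex -3.392 2.193 -0.85
endloop
endfacet
facet normal -0.743 -0.377 -0.553
outer loop
vertex -3.9 1.343 -2.011
vertex -4.388 1.687 -1.59
vertex -4.059 1.928 -2.196
endloop
endfacet
facet normal 0.884 0.096 -0.457
outer loop
vertex -3.9 1.343 -2.011
vertex -4.059 1.928 -2.196
vertex -3.392 2.193 -0.85
endloop
endfacet
facet normal -0.926 0.171 0.337
outer loop
vertex -2.91 -3.652 -2.024
vertex -2.55 -3.145 -1.292
vertex -3.004 -2.014 -3.113
endloop
endfacet
facet normal -0.375 -0.528 -0.762
outer loop
vertex -1.81 -2.235 -3.548
vertex -2.91 -3.652 -2.024
vertex -3.004 -2.014 -3.113
endloop
endfacet
facet normal -0.926 0.171 0.337
outer loop
vertex -3.004 -2.014 -3.113
vertex -2.55 -3.145 -1.292
vertex -2.644 -1.507 -2.381
endloop
endfacet
facet normal -0.047 0.832 -0.553
outer loop
vertex -2.644 -1.507 -2.381
vertex -1.81 -2.235 -3.548
vertex -3.004 -2.014 -3.113
endloop
endfacet
facet normal 0.047 -0.832 0.553
outer loop
vertex -2.91 -3.652 -2.024
vertex -1.356 -3.366 -1.727
vertex -2.55 -3.145 -1.292
endloop
endfacet
facet normal -0.375 -0.528 -0.762
outer loop
vertex -1.716 -3.873 -2.459
vertex -2.91 -3.652 -2.024
vertex -1.81 -2.235 -3.548
endloop
endfacet
facet normal 0.047 -0.832 0.553
outer loop
vertex -1.716 -3.873 -2.459
vertex -1.356 -3.366 -1.727
vertex -2.91 -3.652 -2.024
endloop
endfacet
facet normal 0.375 0.528 0.762
outer loop
vertex -2.55 -3.145 -1.292
vertex -1.356 -3.366 -1.727
vertex -2.644 -1.507 -2.381
endloop
endfacet
facet normal -0.047 0.832 -0.553
outer loop
vertex -1.45 -1.728 -2.816
vertex -1.81 -2.235 -3.548
vertex -2.644 -1.507 -2.381
endloop
endfacet
facet normal 0.375 0.528 0.762
outer loop
vertex -2.644 -1.507 -2.381
vertex -1.356 -3.366 -1.727
vertex -1.45 -1.728 -2.816
endloop
endfacet
facet normal 0.926 -0.171 -0.337
outer loop
vertex -1.45 -1.728 -2.816
vertex -1.716 -3.873 -2.459
vertex -1.81 -2.235 -3.548
endloop
endfacet
facet normal 0.926 -0.171 -0.337
outer loop
vertex -1.356 -3.366 -1.727
vertex -1.716 -3.873 -2.459
vertex -1.45 -1.728 -2.816
endloop
endfacet

endsolid


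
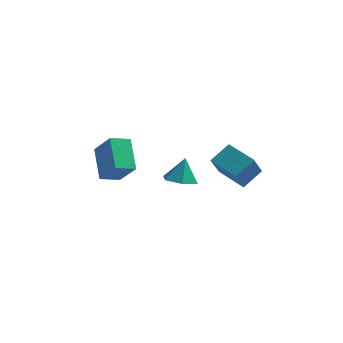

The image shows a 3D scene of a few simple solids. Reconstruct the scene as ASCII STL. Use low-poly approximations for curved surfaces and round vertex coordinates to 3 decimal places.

solid 
facet normal -0.811 0.543 0.216
outer loop
vertex 2.512 0.056 -1.087
vertex 3.273 0.902 -0.359
vertex 2.78 1.007 -2.471
endloop
endfacet
facet normal -0.563 -0.626 -0.539
outer loop
vertex 4.167 0.078 -2.841
vertex 2.512 0.056 -1.087
vertex 2.78 1.007 -2.471
endloop
endfacet
facet normal -0.811 0.543 0.216
outer loop
vertex 2.78 1.007 -2.471
vertex 3.273 0.902 -0.359
vertex 3.54 1.852 -1.743
endloop
endfacet
facet normal 0.158 0.559 -0.814
outer loop
vertex 3.54 1.852 -1.743
vertex 4.167 0.078 -2.841
vertex 2.78 1.007 -2.471
endloop
endfacet
facet normal -0.157 -0.559 0.814
outer loop
vertex 2.512 0.056 -1.087
vertex 4.66 -0.027 -0.729
vertex 3.273 0.902 -0.359
endloop
endfacet
facet normal -0.563 -0.627 -0.539
outer loop
vertex 3.9 -0.872 -1.457
vertex 2.512 0.056 -1.087
vertex 4.167 0.078 -2.841
endloop
endfacet
facet normal -0.157 -0.560 0.814
outer loop
vertex 3.9 -0.872 -1.457
vertex 4.66 -0.027 -0.729
vertex 2.512 0.056 -1.087
endloop
endfacet
facet normal 0.563 0.626 0.539
outer loop
vertex 3.273 0.902 -0.359
vertex 4.66 -0.027 -0.729
vertex 3.54 1.852 -1.743
endloop
endfacet
facet normal 0.157 0.559 -0.814
outer loop
vertex 4.928 0.924 -2.113
vertex 4.167 0.078 -2.841
vertex 3.54 1.852 -1.743
endloop
endfacet
facet normal 0.563 0.626 0.539
outer loop
vertex 3.54 1.852 -1.743
vertex 4.66 -0.027 -0.729
vertex 4.928 0.924 -2.113
endloop
endfacet
facet normal 0.811 -0.543 -0.216
outer loop
vertex 4.928 0.924 -2.113
vertex 3.9 -0.872 -1.457
vertex 4.167 0.078 -2.841
endloop
endfacet
facet normal 0.811 -0.543 -0.216
outer loop
vertex 4.66 -0.027 -0.729
vertex 3.9 -0.872 -1.457
vertex 4.928 0.924 -2.113
endloop
endfacet
facet normal -0.111 -0.361 -0.926
outer loop
vertex 1.72 0.932 -3.468
vertex 0.802 1.175 -3.453
vertex 1.451 1.792 -3.771
endloop
endfacet
facet normal 0.879 0.378 0.292
outer loop
vertex 1.72 0.932 -3.468
vertex 1.451 1.792 -3.771
vertex 0.958 1.685 -2.147
endloop
endfacet
facet normal -0.111 -0.361 -0.926
outer loop
vertex 1.451 1.792 -3.771
vertex 0.802 1.175 -3.453
vertex 0.533 2.035 -3.756
endloop
endfacet
facet normal 0.255 0.957 0.141
outer loop
vertex 1.451 1.792 -3.771
vertex 0.533 2.035 -3.756
vertex 0.958 1.685 -2.147
endloop
endfacet
facet normal -0.111 -0.361 -0.926
outer loop
vertex 0.533 2.035 -3.756
vertex 0.802 1.175 -3.453
vertex -0.116 1.419 -3.438
endloop
endfacet
facet normal -0.567 0.761 0.315
outer loop
vertex 0.533 2.035 -3.756
vertex -0.116 1.419 -3.438
vertex 0.958 1.685 -2.147
endloop
endfacet
facet normal -0.111 -0.361 -0.926
outer loop
vertex -0.116 1.419 -3.438
vertex 0.802 1.175 -3.453
vertex 0.152 0.559 -3.135
endloop
endfacet
facet normal -0.767 -0.013 0.641
outer loop
vertex -0.116 1.419 -3.438
vertex 0.152 0.559 -3.135
vertex 0.958 1.685 -2.147
endloop
endfacet
facet normal -0.111 -0.361 -0.926
outer loop
vertex 0.152 0.559 -3.135
vertex 0.802 1.175 -3.453
vertex 1.071 0.316 -3.15
endloop
endfacet
facet normal -0.144 -0.593 0.793
outer loop
vertex 0.152 0.559 -3.135
vertex 1.071 0.316 -3.15
vertex 0.958 1.685 -2.147
endloop
endfacet
facet normal -0.111 -0.361 -0.926
outer loop
vertex 1.071 0.316 -3.15
vertex 0.802 1.175 -3.453
vertex 1.72 0.932 -3.468
endloop
endfacet
facet normal 0.679 -0.397 0.618
outer loop
vertex 1.071 0.316 -3.15
vertex 1.72 0.932 -3.468
vertex 0.958 1.685 -2.147
endloop
endfacet
facet normal -0.550 0.359 -0.754
outer loop
vertex -3.303 0.041 -0.979
vertex -2.423 0.661 -1.326
vertex -2.708 -1.44 -2.118
endloop
endfacet
facet normal -0.778 -0.548 0.306
outer loop
vertex -1.757 -2.061 -0.814
vertex -3.303 0.041 -0.979
vertex -2.708 -1.44 -2.118
endloop
endfacet
facet normal -0.551 0.359 -0.754
outer loop
vertex -2.708 -1.44 -2.118
vertex -2.423 0.661 -1.326
vertex -1.829 -0.82 -2.465
endloop
endfacet
facet normal 0.303 -0.755 -0.581
outer loop
vertex -1.829 -0.82 -2.465
vertex -1.757 -2.061 -0.814
vertex -2.708 -1.44 -2.118
endloop
endfacet
facet normal -0.303 0.755 0.581
outer loop
vertex -3.303 0.041 -0.979
vertex -1.472 0.04 -0.022
vertex -2.423 0.661 -1.326
endloop
endfacet
facet normal -0.778 -0.548 0.307
outer loop
vertex -2.351 -0.58 0.325
vertex -3.303 0.041 -0.979
vertex -1.757 -2.061 -0.814
endloop
endfacet
facet normal -0.303 0.755 0.581
outer loop
vertex -2.351 -0.58 0.325
vertex -1.472 0.04 -0.022
vertex -3.303 0.041 -0.979
endloop
endfacet
facet normal 0.778 0.548 -0.307
outer loop
vertex -2.423 0.661 -1.326
vertex -1.472 0.04 -0.022
vertex -1.829 -0.82 -2.465
endloop
endfacet
facet normal 0.303 -0.755 -0.581
outer loop
vertex -0.877 -1.441 -1.161
vertex -1.757 -2.061 -0.814
vertex -1.829 -0.82 -2.465
endloop
endfacet
facet normal 0.778 0.548 -0.307
outer loop
vertex -1.829 -0.82 -2.465
vertex -1.472 0.04 -0.022
vertex -0.877 -1.441 -1.161
endloop
endfacet
facet normal 0.550 -0.359 0.754
outer loop
vertex -0.877 -1.441 -1.161
vertex -2.351 -0.58 0.325
vertex -1.757 -2.061 -0.814
endloop
endfacet
facet normal 0.551 -0.359 0.754
outer loop
vertex -1.472 0.04 -0.022
vertex -2.351 -0.58 0.325
vertex -0.877 -1.441 -1.161
endloop
endfacet

endsolid


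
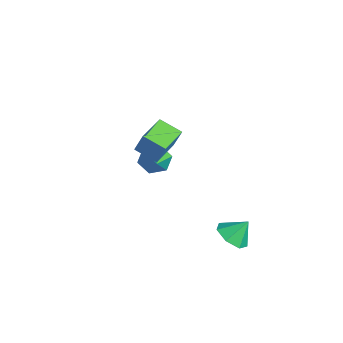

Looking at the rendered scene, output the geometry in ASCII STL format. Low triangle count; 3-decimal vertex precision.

solid 
facet normal -0.699 -0.604 0.382
outer loop
vertex 0.85 -2.11 4.124
vertex -0.334 -0.69 4.204
vertex 0.387 -2.42 2.786
endloop
endfacet
facet normal 0.639 -0.768 -0.043
outer loop
vertex 1.394 -1.55 2.236
vertex 0.85 -2.11 4.124
vertex 0.387 -2.42 2.786
endloop
endfacet
facet normal -0.699 -0.605 0.382
outer loop
vertex 0.387 -2.42 2.786
vertex -0.334 -0.69 4.204
vertex -0.797 -1.001 2.866
endloop
endfacet
facet normal -0.319 -0.214 -0.923
outer loop
vertex -0.797 -1.001 2.866
vertex 1.394 -1.55 2.236
vertex 0.387 -2.42 2.786
endloop
endfacet
facet normal 0.319 0.214 0.923
outer loop
vertex 0.85 -2.11 4.124
vertex 0.673 0.18 3.654
vertex -0.334 -0.69 4.204
endloop
endfacet
facet normal 0.640 -0.767 -0.043
outer loop
vertex 1.857 -1.239 3.574
vertex 0.85 -2.11 4.124
vertex 1.394 -1.55 2.236
endloop
endfacet
facet normal 0.319 0.214 0.923
outer loop
vertex 1.857 -1.239 3.574
vertex 0.673 0.18 3.654
vertex 0.85 -2.11 4.124
endloop
endfacet
facet normal -0.640 0.767 0.043
outer loop
vertex -0.334 -0.69 4.204
vertex 0.673 0.18 3.654
vertex -0.797 -1.001 2.866
endloop
endfacet
facet normal -0.319 -0.214 -0.923
outer loop
vertex 0.21 -0.13 2.316
vertex 1.394 -1.55 2.236
vertex -0.797 -1.001 2.866
endloop
endfacet
facet normal -0.640 0.767 0.044
outer loop
vertex -0.797 -1.001 2.866
vertex 0.673 0.18 3.654
vertex 0.21 -0.13 2.316
endloop
endfacet
facet normal 0.699 0.604 -0.382
outer loop
vertex 0.21 -0.13 2.316
vertex 1.857 -1.239 3.574
vertex 1.394 -1.55 2.236
endloop
endfacet
facet normal 0.699 0.605 -0.382
outer loop
vertex 0.673 0.18 3.654
vertex 1.857 -1.239 3.574
vertex 0.21 -0.13 2.316
endloop
endfacet
facet normal -0.827 0.260 -0.498
outer loop
vertex -3.859 1.089 -3.329
vertex -4.422 0.595 -2.651
vertex -4.201 1.571 -2.509
endloop
endfacet
facet normal 0.754 0.653 -0.069
outer loop
vertex -3.859 1.089 -3.329
vertex -4.201 1.571 -2.509
vertex -2.858 0.105 -1.709
endloop
endfacet
facet normal -0.827 0.260 -0.498
outer loop
vertex -4.201 1.571 -2.509
vertex -4.422 0.595 -2.651
vertex -4.764 1.077 -1.831
endloop
endfacet
facet normal 0.285 0.647 0.708
outer loop
vertex -4.201 1.571 -2.509
vertex -4.764 1.077 -1.831
vertex -2.858 0.105 -1.709
endloop
endfacet
facet normal -0.827 0.260 -0.498
outer loop
vertex -4.764 1.077 -1.831
vertex -4.422 0.595 -2.651
vertex -4.985 0.102 -1.973
endloop
endfacet
facet normal -0.122 -0.116 0.986
outer loop
vertex -4.764 1.077 -1.831
vertex -4.985 0.102 -1.973
vertex -2.858 0.105 -1.709
endloop
endfacet
facet normal -0.827 0.260 -0.498
outer loop
vertex -4.985 0.102 -1.973
vertex -4.422 0.595 -2.651
vertex -4.643 -0.38 -2.792
endloop
endfacet
facet normal -0.059 -0.871 0.488
outer loop
vertex -4.985 0.102 -1.973
vertex -4.643 -0.38 -2.792
vertex -2.858 0.105 -1.709
endloop
endfacet
facet normal -0.827 0.260 -0.498
outer loop
vertex -4.643 -0.38 -2.792
vertex -4.422 0.595 -2.651
vertex -4.08 0.113 -3.47
endloop
endfacet
facet normal 0.410 -0.865 -0.289
outer loop
vertex -4.643 -0.38 -2.792
vertex -4.08 0.113 -3.47
vertex -2.858 0.105 -1.709
endloop
endfacet
facet normal -0.827 0.259 -0.498
outer loop
vertex -4.08 0.113 -3.47
vertex -4.422 0.595 -2.651
vertex -3.859 1.089 -3.329
endloop
endfacet
facet normal 0.817 -0.103 -0.567
outer loop
vertex -4.08 0.113 -3.47
vertex -3.859 1.089 -3.329
vertex -2.858 0.105 -1.709
endloop
endfacet
facet normal -0.138 -0.619 -0.773
outer loop
vertex 3.632 2.77 -4.487
vertex 3.033 2.114 -3.855
vertex 2.704 2.953 -4.468
endloop
endfacet
facet normal 0.191 0.978 -0.078
outer loop
vertex 3.632 2.77 -4.487
vertex 2.704 2.953 -4.468
vertex 3.227 2.986 -2.765
endloop
endfacet
facet normal -0.137 -0.619 -0.774
outer loop
vertex 2.704 2.953 -4.468
vertex 3.033 2.114 -3.855
vertex 2.024 2.503 -3.988
endloop
endfacet
facet normal -0.481 0.867 0.131
outer loop
vertex 2.704 2.953 -4.468
vertex 2.024 2.503 -3.988
vertex 3.227 2.986 -2.765
endloop
endfacet
facet normal -0.137 -0.619 -0.774
outer loop
vertex 2.024 2.503 -3.988
vertex 3.033 2.114 -3.855
vertex 2.104 1.76 -3.408
endloop
endfacet
facet normal -0.731 0.369 0.574
outer loop
vertex 2.024 2.503 -3.988
vertex 2.104 1.76 -3.408
vertex 3.227 2.986 -2.765
endloop
endfacet
facet normal -0.137 -0.619 -0.774
outer loop
vertex 2.104 1.76 -3.408
vertex 3.033 2.114 -3.855
vertex 2.884 1.284 -3.165
endloop
endfacet
facet normal -0.372 -0.141 0.918
outer loop
vertex 2.104 1.76 -3.408
vertex 2.884 1.284 -3.165
vertex 3.227 2.986 -2.765
endloop
endfacet
facet normal -0.137 -0.619 -0.774
outer loop
vertex 2.884 1.284 -3.165
vertex 3.033 2.114 -3.855
vertex 3.777 1.432 -3.441
endloop
endfacet
facet normal 0.325 -0.278 0.904
outer loop
vertex 2.884 1.284 -3.165
vertex 3.777 1.432 -3.441
vertex 3.227 2.986 -2.765
endloop
endfacet
facet normal -0.137 -0.619 -0.773
outer loop
vertex 3.777 1.432 -3.441
vertex 3.033 2.114 -3.855
vertex 4.109 2.094 -4.03
endloop
endfacet
facet normal 0.838 0.061 0.541
outer loop
vertex 3.777 1.432 -3.441
vertex 4.109 2.094 -4.03
vertex 3.227 2.986 -2.765
endloop
endfacet
facet normal -0.137 -0.619 -0.773
outer loop
vertex 4.109 2.094 -4.03
vertex 3.033 2.114 -3.855
vertex 3.632 2.77 -4.487
endloop
endfacet
facet normal 0.778 0.620 0.105
outer loop
vertex 4.109 2.094 -4.03
vertex 3.632 2.77 -4.487
vertex 3.227 2.986 -2.765
endloop
endfacet

endsolid


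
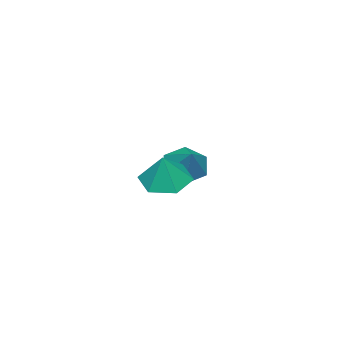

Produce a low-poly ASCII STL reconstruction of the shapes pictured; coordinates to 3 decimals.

solid 
facet normal -0.406 -0.166 -0.899
outer loop
vertex 1.81 1.215 1.836
vertex 0.844 1.369 2.244
vertex 1.388 2.187 1.847
endloop
endfacet
facet normal 0.912 0.395 0.107
outer loop
vertex 1.81 1.215 1.836
vertex 1.388 2.187 1.847
vertex 1.436 1.611 3.556
endloop
endfacet
facet normal -0.406 -0.166 -0.899
outer loop
vertex 1.388 2.187 1.847
vertex 0.844 1.369 2.244
vertex 0.422 2.341 2.255
endloop
endfacet
facet normal 0.273 0.914 0.300
outer loop
vertex 1.388 2.187 1.847
vertex 0.422 2.341 2.255
vertex 1.436 1.611 3.556
endloop
endfacet
facet normal -0.406 -0.166 -0.899
outer loop
vertex 0.422 2.341 2.255
vertex 0.844 1.369 2.244
vertex -0.122 1.523 2.652
endloop
endfacet
facet normal -0.424 0.608 0.671
outer loop
vertex 0.422 2.341 2.255
vertex -0.122 1.523 2.652
vertex 1.436 1.611 3.556
endloop
endfacet
facet normal -0.406 -0.166 -0.899
outer loop
vertex -0.122 1.523 2.652
vertex 0.844 1.369 2.244
vertex 0.3 0.55 2.641
endloop
endfacet
facet normal -0.481 -0.218 0.849
outer loop
vertex -0.122 1.523 2.652
vertex 0.3 0.55 2.641
vertex 1.436 1.611 3.556
endloop
endfacet
facet normal -0.406 -0.166 -0.899
outer loop
vertex 0.3 0.55 2.641
vertex 0.844 1.369 2.244
vertex 1.266 0.396 2.233
endloop
endfacet
facet normal 0.160 -0.737 0.657
outer loop
vertex 0.3 0.55 2.641
vertex 1.266 0.396 2.233
vertex 1.436 1.611 3.556
endloop
endfacet
facet normal -0.406 -0.166 -0.899
outer loop
vertex 1.266 0.396 2.233
vertex 0.844 1.369 2.244
vertex 1.81 1.215 1.836
endloop
endfacet
facet normal 0.856 -0.430 0.285
outer loop
vertex 1.266 0.396 2.233
vertex 1.81 1.215 1.836
vertex 1.436 1.611 3.556
endloop
endfacet
facet normal -0.556 -0.511 -0.656
outer loop
vertex -3.017 -1.176 0.573
vertex -3.828 -0.67 0.866
vertex -3.264 -0.321 0.117
endloop
endfacet
facet normal 0.959 0.148 -0.242
outer loop
vertex -3.017 -1.176 0.573
vertex -3.264 -0.321 0.117
vertex -2.872 0.21 1.994
endloop
endfacet
facet normal -0.556 -0.511 -0.656
outer loop
vertex -3.264 -0.321 0.117
vertex -3.828 -0.67 0.866
vertex -4.075 0.185 0.41
endloop
endfacet
facet normal 0.413 0.850 -0.327
outer loop
vertex -3.264 -0.321 0.117
vertex -4.075 0.185 0.41
vertex -2.872 0.21 1.994
endloop
endfacet
facet normal -0.556 -0.510 -0.656
outer loop
vertex -4.075 0.185 0.41
vertex -3.828 -0.67 0.866
vertex -4.639 -0.163 1.159
endloop
endfacet
facet normal -0.296 0.932 0.210
outer loop
vertex -4.075 0.185 0.41
vertex -4.639 -0.163 1.159
vertex -2.872 0.21 1.994
endloop
endfacet
facet normal -0.556 -0.511 -0.655
outer loop
vertex -4.639 -0.163 1.159
vertex -3.828 -0.67 0.866
vertex -4.391 -1.018 1.615
endloop
endfacet
facet normal -0.459 0.311 0.832
outer loop
vertex -4.639 -0.163 1.159
vertex -4.391 -1.018 1.615
vertex -2.872 0.21 1.994
endloop
endfacet
facet normal -0.556 -0.511 -0.655
outer loop
vertex -4.391 -1.018 1.615
vertex -3.828 -0.67 0.866
vertex -3.58 -1.524 1.322
endloop
endfacet
facet normal 0.087 -0.391 0.916
outer loop
vertex -4.391 -1.018 1.615
vertex -3.58 -1.524 1.322
vertex -2.872 0.21 1.994
endloop
endfacet
facet normal -0.556 -0.511 -0.655
outer loop
vertex -3.58 -1.524 1.322
vertex -3.828 -0.67 0.866
vertex -3.017 -1.176 0.573
endloop
endfacet
facet normal 0.796 -0.472 0.379
outer loop
vertex -3.58 -1.524 1.322
vertex -3.017 -1.176 0.573
vertex -2.872 0.21 1.994
endloop
endfacet

endsolid


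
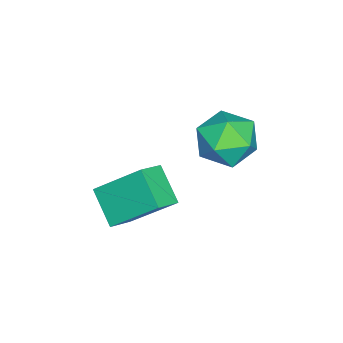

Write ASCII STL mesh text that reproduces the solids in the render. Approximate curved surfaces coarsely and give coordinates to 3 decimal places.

solid 
facet normal -0.831 0.330 -0.448
outer loop
vertex 1.485 -0.911 -2.66
vertex 1.347 0.63 -1.27
vertex 2.298 -0.05 -3.532
endloop
endfacet
facet normal 0.067 -0.740 -0.669
outer loop
vertex 3.153 -0.39 -3.07
vertex 1.485 -0.911 -2.66
vertex 2.298 -0.05 -3.532
endloop
endfacet
facet normal -0.831 0.330 -0.448
outer loop
vertex 2.298 -0.05 -3.532
vertex 1.347 0.63 -1.27
vertex 2.159 1.49 -2.142
endloop
endfacet
facet normal 0.553 0.585 -0.593
outer loop
vertex 2.159 1.49 -2.142
vertex 3.153 -0.39 -3.07
vertex 2.298 -0.05 -3.532
endloop
endfacet
facet normal -0.553 -0.585 0.593
outer loop
vertex 1.485 -0.911 -2.66
vertex 2.202 0.29 -0.808
vertex 1.347 0.63 -1.27
endloop
endfacet
facet normal 0.067 -0.741 -0.668
outer loop
vertex 2.341 -1.25 -2.198
vertex 1.485 -0.911 -2.66
vertex 3.153 -0.39 -3.07
endloop
endfacet
facet normal -0.552 -0.586 0.593
outer loop
vertex 2.341 -1.25 -2.198
vertex 2.202 0.29 -0.808
vertex 1.485 -0.911 -2.66
endloop
endfacet
facet normal -0.067 0.741 0.668
outer loop
vertex 1.347 0.63 -1.27
vertex 2.202 0.29 -0.808
vertex 2.159 1.49 -2.142
endloop
endfacet
facet normal 0.552 0.585 -0.594
outer loop
vertex 3.015 1.151 -1.68
vertex 3.153 -0.39 -3.07
vertex 2.159 1.49 -2.142
endloop
endfacet
facet normal -0.067 0.741 0.668
outer loop
vertex 2.159 1.49 -2.142
vertex 2.202 0.29 -0.808
vertex 3.015 1.151 -1.68
endloop
endfacet
facet normal 0.831 -0.330 0.448
outer loop
vertex 3.015 1.151 -1.68
vertex 2.341 -1.25 -2.198
vertex 3.153 -0.39 -3.07
endloop
endfacet
facet normal 0.831 -0.330 0.449
outer loop
vertex 2.202 0.29 -0.808
vertex 2.341 -1.25 -2.198
vertex 3.015 1.151 -1.68
endloop
endfacet
facet normal -0.874 -0.486 -0.014
outer loop
vertex -2.135 2.1 -2.061
vertex -1.573 1.09 -2.091
vertex -1.854 1.566 -1.075
endloop
endfacet
facet normal -0.932 0.133 0.337
outer loop
vertex -2.135 2.1 -2.061
vertex -1.854 1.566 -1.075
vertex -1.725 2.712 -1.169
endloop
endfacet
facet normal -0.745 0.658 -0.109
outer loop
vertex -2.135 2.1 -2.061
vertex -1.725 2.712 -1.169
vertex -1.364 2.943 -2.243
endloop
endfacet
facet normal -0.572 0.364 -0.735
outer loop
vertex -2.135 2.1 -2.061
vertex -1.364 2.943 -2.243
vertex -1.27 1.941 -2.813
endloop
endfacet
facet normal -0.651 -0.342 -0.677
outer loop
vertex -2.135 2.1 -2.061
vertex -1.27 1.941 -2.813
vertex -1.573 1.09 -2.091
endloop
endfacet
facet normal -0.465 0.124 0.877
outer loop
vertex -1.725 2.712 -1.169
vertex -1.854 1.566 -1.075
vertex -0.91 2.079 -0.647
endloop
endfacet
facet normal -0.371 -0.876 0.308
outer loop
vertex -1.854 1.566 -1.075
vertex -1.573 1.09 -2.091
vertex -0.816 1.077 -1.217
endloop
endfacet
facet normal -0.011 -0.645 -0.764
outer loop
vertex -1.573 1.09 -2.091
vertex -1.27 1.941 -2.813
vertex -0.455 1.308 -2.291
endloop
endfacet
facet normal 0.118 0.499 -0.858
outer loop
vertex -1.27 1.941 -2.813
vertex -1.364 2.943 -2.243
vertex -0.326 2.454 -2.385
endloop
endfacet
facet normal -0.162 0.974 0.155
outer loop
vertex -1.364 2.943 -2.243
vertex -1.725 2.712 -1.169
vertex -0.607 2.93 -1.369
endloop
endfacet
facet normal 0.572 -0.364 0.735
outer loop
vertex -0.045 1.92 -1.399
vertex -0.91 2.079 -0.647
vertex -0.816 1.077 -1.217
endloop
endfacet
facet normal 0.745 -0.658 0.109
outer loop
vertex -0.045 1.92 -1.399
vertex -0.816 1.077 -1.217
vertex -0.455 1.308 -2.291
endloop
endfacet
facet normal 0.932 -0.133 -0.337
outer loop
vertex -0.045 1.92 -1.399
vertex -0.455 1.308 -2.291
vertex -0.326 2.454 -2.385
endloop
endfacet
facet normal 0.874 0.486 0.014
outer loop
vertex -0.045 1.92 -1.399
vertex -0.326 2.454 -2.385
vertex -0.607 2.93 -1.369
endloop
endfacet
facet normal 0.651 0.342 0.677
outer loop
vertex -0.045 1.92 -1.399
vertex -0.607 2.93 -1.369
vertex -0.91 2.079 -0.647
endloop
endfacet
facet normal -0.118 -0.499 0.858
outer loop
vertex -0.816 1.077 -1.217
vertex -0.91 2.079 -0.647
vertex -1.854 1.566 -1.075
endloop
endfacet
facet normal 0.162 -0.974 -0.155
outer loop
vertex -0.455 1.308 -2.291
vertex -0.816 1.077 -1.217
vertex -1.573 1.09 -2.091
endloop
endfacet
facet normal 0.465 -0.124 -0.877
outer loop
vertex -0.326 2.454 -2.385
vertex -0.455 1.308 -2.291
vertex -1.27 1.941 -2.813
endloop
endfacet
facet normal 0.371 0.876 -0.308
outer loop
vertex -0.607 2.93 -1.369
vertex -0.326 2.454 -2.385
vertex -1.364 2.943 -2.243
endloop
endfacet
facet normal 0.011 0.645 0.764
outer loop
vertex -0.91 2.079 -0.647
vertex -0.607 2.93 -1.369
vertex -1.725 2.712 -1.169
endloop
endfacet

endsolid


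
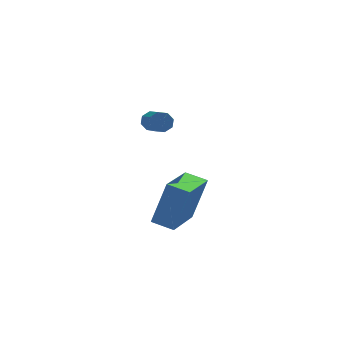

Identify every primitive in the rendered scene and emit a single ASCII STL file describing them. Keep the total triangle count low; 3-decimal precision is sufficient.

solid 
facet normal -0.132 0.894 -0.429
outer loop
vertex -0.843 3.02 2.283
vertex -1.107 2.8 1.906
vertex -1.226 3.0 2.359
endloop
endfacet
facet normal 0.152 0.446 0.882
outer loop
vertex -0.843 3.02 2.283
vertex -1.226 3.0 2.359
vertex -0.609 1.42 3.052
endloop
endfacet
facet normal 0.153 0.446 0.882
outer loop
vertex -0.609 1.42 3.052
vertex -1.226 3.0 2.359
vertex -0.991 1.401 3.128
endloop
endfacet
facet normal 0.130 -0.894 0.429
outer loop
vertex -0.609 1.42 3.052
vertex -0.991 1.401 3.128
vertex -0.873 1.2 2.674
endloop
endfacet
facet normal -0.130 0.894 -0.429
outer loop
vertex -1.226 3.0 2.359
vertex -1.107 2.8 1.906
vertex -1.539 2.864 2.17
endloop
endfacet
facet normal -0.583 0.281 0.763
outer loop
vertex -1.226 3.0 2.359
vertex -1.539 2.864 2.17
vertex -0.991 1.401 3.128
endloop
endfacet
facet normal -0.583 0.281 0.762
outer loop
vertex -0.991 1.401 3.128
vertex -1.539 2.864 2.17
vertex -1.304 1.264 2.939
endloop
endfacet
facet normal 0.132 -0.893 0.430
outer loop
vertex -0.991 1.401 3.128
vertex -1.304 1.264 2.939
vertex -0.873 1.2 2.674
endloop
endfacet
facet normal -0.131 0.893 -0.431
outer loop
vertex -1.539 2.864 2.17
vertex -1.107 2.8 1.906
vertex -1.599 2.689 1.826
endloop
endfacet
facet normal -0.979 -0.050 0.196
outer loop
vertex -1.539 2.864 2.17
vertex -1.599 2.689 1.826
vertex -1.304 1.264 2.939
endloop
endfacet
facet normal -0.979 -0.050 0.196
outer loop
vertex -1.304 1.264 2.939
vertex -1.599 2.689 1.826
vertex -1.364 1.09 2.595
endloop
endfacet
facet normal 0.131 -0.894 0.429
outer loop
vertex -1.304 1.264 2.939
vertex -1.364 1.09 2.595
vertex -0.873 1.2 2.674
endloop
endfacet
facet normal -0.132 0.894 -0.428
outer loop
vertex -1.599 2.689 1.826
vertex -1.107 2.8 1.906
vertex -1.371 2.58 1.528
endloop
endfacet
facet normal -0.801 -0.351 -0.485
outer loop
vertex -1.599 2.689 1.826
vertex -1.371 2.58 1.528
vertex -1.364 1.09 2.595
endloop
endfacet
facet normal -0.803 -0.349 -0.483
outer loop
vertex -1.364 1.09 2.595
vertex -1.371 2.58 1.528
vertex -1.137 0.98 2.297
endloop
endfacet
facet normal 0.131 -0.893 0.430
outer loop
vertex -1.364 1.09 2.595
vertex -1.137 0.98 2.297
vertex -0.873 1.2 2.674
endloop
endfacet
facet normal -0.130 0.894 -0.429
outer loop
vertex -1.371 2.58 1.528
vertex -1.107 2.8 1.906
vertex -0.989 2.599 1.452
endloop
endfacet
facet normal -0.153 -0.446 -0.882
outer loop
vertex -1.371 2.58 1.528
vertex -0.989 2.599 1.452
vertex -1.137 0.98 2.297
endloop
endfacet
facet normal -0.152 -0.446 -0.882
outer loop
vertex -1.137 0.98 2.297
vertex -0.989 2.599 1.452
vertex -0.754 1.0 2.221
endloop
endfacet
facet normal 0.132 -0.894 0.429
outer loop
vertex -1.137 0.98 2.297
vertex -0.754 1.0 2.221
vertex -0.873 1.2 2.674
endloop
endfacet
facet normal -0.132 0.893 -0.430
outer loop
vertex -0.989 2.599 1.452
vertex -1.107 2.8 1.906
vertex -0.676 2.736 1.641
endloop
endfacet
facet normal 0.583 -0.281 -0.762
outer loop
vertex -0.989 2.599 1.452
vertex -0.676 2.736 1.641
vertex -0.754 1.0 2.221
endloop
endfacet
facet normal 0.583 -0.281 -0.763
outer loop
vertex -0.754 1.0 2.221
vertex -0.676 2.736 1.641
vertex -0.441 1.136 2.41
endloop
endfacet
facet normal 0.130 -0.894 0.429
outer loop
vertex -0.754 1.0 2.221
vertex -0.441 1.136 2.41
vertex -0.873 1.2 2.674
endloop
endfacet
facet normal -0.131 0.894 -0.429
outer loop
vertex -0.676 2.736 1.641
vertex -1.107 2.8 1.906
vertex -0.616 2.91 1.985
endloop
endfacet
facet normal 0.979 0.050 -0.196
outer loop
vertex -0.676 2.736 1.641
vertex -0.616 2.91 1.985
vertex -0.441 1.136 2.41
endloop
endfacet
facet normal 0.979 0.050 -0.196
outer loop
vertex -0.441 1.136 2.41
vertex -0.616 2.91 1.985
vertex -0.381 1.311 2.754
endloop
endfacet
facet normal 0.131 -0.893 0.431
outer loop
vertex -0.441 1.136 2.41
vertex -0.381 1.311 2.754
vertex -0.873 1.2 2.674
endloop
endfacet
facet normal -0.131 0.893 -0.430
outer loop
vertex -0.616 2.91 1.985
vertex -1.107 2.8 1.906
vertex -0.843 3.02 2.283
endloop
endfacet
facet normal 0.803 0.350 0.482
outer loop
vertex -0.616 2.91 1.985
vertex -0.843 3.02 2.283
vertex -0.381 1.311 2.754
endloop
endfacet
facet normal 0.801 0.350 0.485
outer loop
vertex -0.381 1.311 2.754
vertex -0.843 3.02 2.283
vertex -0.609 1.42 3.052
endloop
endfacet
facet normal 0.132 -0.894 0.428
outer loop
vertex -0.381 1.311 2.754
vertex -0.609 1.42 3.052
vertex -0.873 1.2 2.674
endloop
endfacet
facet normal -0.863 0.450 0.231
outer loop
vertex -0.671 1.149 -0.827
vertex 0.213 3.077 -1.284
vertex -1.313 0.962 -2.86
endloop
endfacet
facet normal -0.407 -0.889 0.210
outer loop
vertex -0.433 0.503 -3.096
vertex -0.671 1.149 -0.827
vertex -1.313 0.962 -2.86
endloop
endfacet
facet normal -0.863 0.450 0.231
outer loop
vertex -1.313 0.962 -2.86
vertex 0.213 3.077 -1.284
vertex -0.429 2.89 -3.317
endloop
endfacet
facet normal -0.300 -0.087 -0.950
outer loop
vertex -0.429 2.89 -3.317
vertex -0.433 0.503 -3.096
vertex -1.313 0.962 -2.86
endloop
endfacet
facet normal 0.300 0.087 0.950
outer loop
vertex -0.671 1.149 -0.827
vertex 1.093 2.618 -1.52
vertex 0.213 3.077 -1.284
endloop
endfacet
facet normal -0.407 -0.889 0.210
outer loop
vertex 0.209 0.69 -1.063
vertex -0.671 1.149 -0.827
vertex -0.433 0.503 -3.096
endloop
endfacet
facet normal 0.300 0.087 0.950
outer loop
vertex 0.209 0.69 -1.063
vertex 1.093 2.618 -1.52
vertex -0.671 1.149 -0.827
endloop
endfacet
facet normal 0.407 0.889 -0.210
outer loop
vertex 0.213 3.077 -1.284
vertex 1.093 2.618 -1.52
vertex -0.429 2.89 -3.317
endloop
endfacet
facet normal -0.300 -0.087 -0.950
outer loop
vertex 0.451 2.431 -3.553
vertex -0.433 0.503 -3.096
vertex -0.429 2.89 -3.317
endloop
endfacet
facet normal 0.407 0.889 -0.210
outer loop
vertex -0.429 2.89 -3.317
vertex 1.093 2.618 -1.52
vertex 0.451 2.431 -3.553
endloop
endfacet
facet normal 0.863 -0.450 -0.231
outer loop
vertex 0.451 2.431 -3.553
vertex 0.209 0.69 -1.063
vertex -0.433 0.503 -3.096
endloop
endfacet
facet normal 0.863 -0.450 -0.231
outer loop
vertex 1.093 2.618 -1.52
vertex 0.209 0.69 -1.063
vertex 0.451 2.431 -3.553
endloop
endfacet

endsolid


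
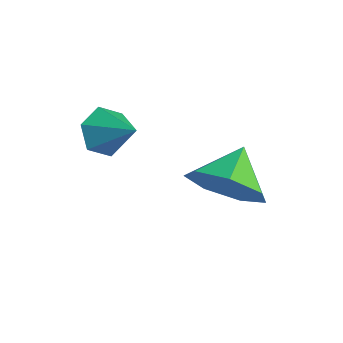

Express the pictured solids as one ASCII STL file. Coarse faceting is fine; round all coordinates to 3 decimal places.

solid 
facet normal 0.515 -0.694 -0.503
outer loop
vertex 1.14 -0.633 -1.225
vertex 0.604 -0.414 -2.077
vertex 1.487 0.003 -1.748
endloop
endfacet
facet normal 0.297 0.505 0.811
outer loop
vertex 1.14 -0.633 -1.225
vertex 1.487 0.003 -1.748
vertex -0.024 0.434 -1.463
endloop
endfacet
facet normal 0.515 -0.694 -0.502
outer loop
vertex 1.487 0.003 -1.748
vertex 0.604 -0.414 -2.077
vertex 1.169 0.325 -2.519
endloop
endfacet
facet normal 0.309 0.916 0.255
outer loop
vertex 1.487 0.003 -1.748
vertex 1.169 0.325 -2.519
vertex -0.024 0.434 -1.463
endloop
endfacet
facet normal 0.515 -0.694 -0.503
outer loop
vertex 1.169 0.325 -2.519
vertex 0.604 -0.414 -2.077
vertex 0.426 0.091 -2.957
endloop
endfacet
facet normal -0.145 0.954 -0.263
outer loop
vertex 1.169 0.325 -2.519
vertex 0.426 0.091 -2.957
vertex -0.024 0.434 -1.463
endloop
endfacet
facet normal 0.515 -0.695 -0.503
outer loop
vertex 0.426 0.091 -2.957
vertex 0.604 -0.414 -2.077
vertex -0.183 -0.523 -2.732
endloop
endfacet
facet normal -0.726 0.590 -0.354
outer loop
vertex 0.426 0.091 -2.957
vertex -0.183 -0.523 -2.732
vertex -0.024 0.434 -1.463
endloop
endfacet
facet normal 0.515 -0.695 -0.503
outer loop
vertex -0.183 -0.523 -2.732
vertex 0.604 -0.414 -2.077
vertex -0.2 -1.055 -2.014
endloop
endfacet
facet normal -0.994 0.099 0.050
outer loop
vertex -0.183 -0.523 -2.732
vertex -0.2 -1.055 -2.014
vertex -0.024 0.434 -1.463
endloop
endfacet
facet normal 0.515 -0.695 -0.502
outer loop
vertex -0.2 -1.055 -2.014
vertex 0.604 -0.414 -2.077
vertex 0.389 -1.104 -1.343
endloop
endfacet
facet normal -0.748 -0.151 0.646
outer loop
vertex -0.2 -1.055 -2.014
vertex 0.389 -1.104 -1.343
vertex -0.024 0.434 -1.463
endloop
endfacet
facet normal 0.515 -0.695 -0.502
outer loop
vertex 0.389 -1.104 -1.343
vertex 0.604 -0.414 -2.077
vertex 1.14 -0.633 -1.225
endloop
endfacet
facet normal -0.174 0.030 0.984
outer loop
vertex 0.389 -1.104 -1.343
vertex 1.14 -0.633 -1.225
vertex -0.024 0.434 -1.463
endloop
endfacet
facet normal -0.799 -0.259 -0.542
outer loop
vertex -0.399 -2.784 -0.683
vertex -0.791 -2.733 -0.13
vertex -0.695 -2.192 -0.53
endloop
endfacet
facet normal 0.728 0.488 -0.482
outer loop
vertex -0.399 -2.784 -0.683
vertex -0.695 -2.192 -0.53
vertex 0.151 -2.427 0.51
endloop
endfacet
facet normal -0.799 -0.260 -0.543
outer loop
vertex -0.695 -2.192 -0.53
vertex -0.791 -2.733 -0.13
vertex -1.088 -2.14 0.023
endloop
endfacet
facet normal 0.205 0.977 0.054
outer loop
vertex -0.695 -2.192 -0.53
vertex -1.088 -2.14 0.023
vertex 0.151 -2.427 0.51
endloop
endfacet
facet normal -0.798 -0.260 -0.543
outer loop
vertex -1.088 -2.14 0.023
vertex -0.791 -2.733 -0.13
vertex -1.184 -2.682 0.423
endloop
endfacet
facet normal -0.166 0.604 0.779
outer loop
vertex -1.088 -2.14 0.023
vertex -1.184 -2.682 0.423
vertex 0.151 -2.427 0.51
endloop
endfacet
facet normal -0.798 -0.260 -0.543
outer loop
vertex -1.184 -2.682 0.423
vertex -0.791 -2.733 -0.13
vertex -0.887 -3.274 0.27
endloop
endfacet
facet normal -0.014 -0.257 0.966
outer loop
vertex -1.184 -2.682 0.423
vertex -0.887 -3.274 0.27
vertex 0.151 -2.427 0.51
endloop
endfacet
facet normal -0.799 -0.259 -0.542
outer loop
vertex -0.887 -3.274 0.27
vertex -0.791 -2.733 -0.13
vertex -0.495 -3.326 -0.283
endloop
endfacet
facet normal 0.509 -0.745 0.431
outer loop
vertex -0.887 -3.274 0.27
vertex -0.495 -3.326 -0.283
vertex 0.151 -2.427 0.51
endloop
endfacet
facet normal -0.799 -0.259 -0.543
outer loop
vertex -0.495 -3.326 -0.283
vertex -0.791 -2.733 -0.13
vertex -0.399 -2.784 -0.683
endloop
endfacet
facet normal 0.880 -0.373 -0.294
outer loop
vertex -0.495 -3.326 -0.283
vertex -0.399 -2.784 -0.683
vertex 0.151 -2.427 0.51
endloop
endfacet

endsolid
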